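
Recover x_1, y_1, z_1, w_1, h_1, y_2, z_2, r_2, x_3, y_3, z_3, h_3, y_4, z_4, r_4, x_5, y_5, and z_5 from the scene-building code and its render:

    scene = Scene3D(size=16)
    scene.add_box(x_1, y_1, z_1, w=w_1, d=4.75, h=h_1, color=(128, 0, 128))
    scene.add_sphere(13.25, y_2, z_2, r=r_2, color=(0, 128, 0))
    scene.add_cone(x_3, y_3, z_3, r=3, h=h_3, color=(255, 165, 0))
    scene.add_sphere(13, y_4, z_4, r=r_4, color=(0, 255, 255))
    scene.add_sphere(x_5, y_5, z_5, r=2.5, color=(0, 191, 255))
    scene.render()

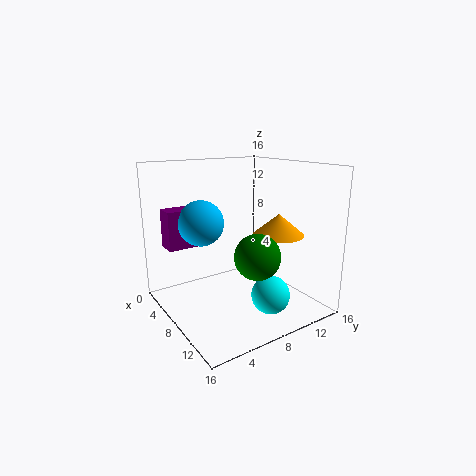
x_1 = 3.25, y_1 = 1, z_1 = 7, w_1 = 2.25, h_1 = 4.25, y_2 = 6.75, z_2 = 7.75, r_2 = 2.25, x_3 = 9, y_3 = 13, z_3 = 7.75, h_3 = 2.5, y_4 = 8.75, z_4 = 3, r_4 = 2, x_5 = 6, y_5 = 4.5, z_5 = 9.75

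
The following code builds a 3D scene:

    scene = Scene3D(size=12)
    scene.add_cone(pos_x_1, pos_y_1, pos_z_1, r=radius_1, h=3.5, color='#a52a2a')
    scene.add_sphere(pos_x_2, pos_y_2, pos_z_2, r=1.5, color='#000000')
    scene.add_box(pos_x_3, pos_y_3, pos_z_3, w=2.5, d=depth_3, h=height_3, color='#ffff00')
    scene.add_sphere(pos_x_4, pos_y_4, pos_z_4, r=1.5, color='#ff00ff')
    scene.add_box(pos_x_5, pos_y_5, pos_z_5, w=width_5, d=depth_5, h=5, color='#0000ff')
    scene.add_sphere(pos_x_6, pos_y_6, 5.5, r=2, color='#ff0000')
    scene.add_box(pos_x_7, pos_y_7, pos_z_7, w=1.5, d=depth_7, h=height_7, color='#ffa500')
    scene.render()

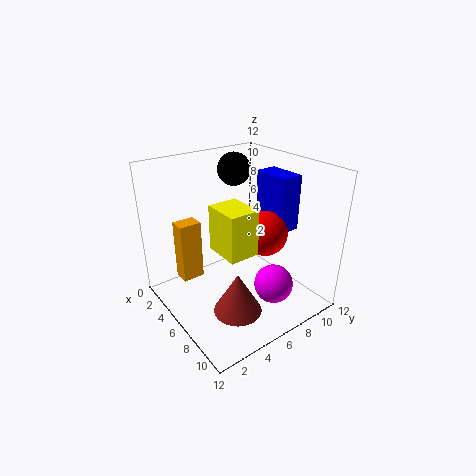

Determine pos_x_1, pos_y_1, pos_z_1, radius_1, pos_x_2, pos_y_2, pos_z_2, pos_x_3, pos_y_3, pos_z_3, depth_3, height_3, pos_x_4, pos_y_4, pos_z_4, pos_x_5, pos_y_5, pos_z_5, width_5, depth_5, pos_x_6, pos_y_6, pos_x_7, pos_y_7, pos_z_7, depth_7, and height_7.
pos_x_1 = 8; pos_y_1 = 4.5; pos_z_1 = 0.5; radius_1 = 2; pos_x_2 = 2; pos_y_2 = 8.5; pos_z_2 = 10.5; pos_x_3 = 9; pos_y_3 = 1.5; pos_z_3 = 8; depth_3 = 2; height_3 = 3; pos_x_4 = 10; pos_y_4 = 6.5; pos_z_4 = 3.5; pos_x_5 = 3.5; pos_y_5 = 10; pos_z_5 = 5.5; width_5 = 3.5; depth_5 = 2; pos_x_6 = 6; pos_y_6 = 9; pos_x_7 = 1; pos_y_7 = 2.5; pos_z_7 = 1; depth_7 = 2; height_7 = 5.5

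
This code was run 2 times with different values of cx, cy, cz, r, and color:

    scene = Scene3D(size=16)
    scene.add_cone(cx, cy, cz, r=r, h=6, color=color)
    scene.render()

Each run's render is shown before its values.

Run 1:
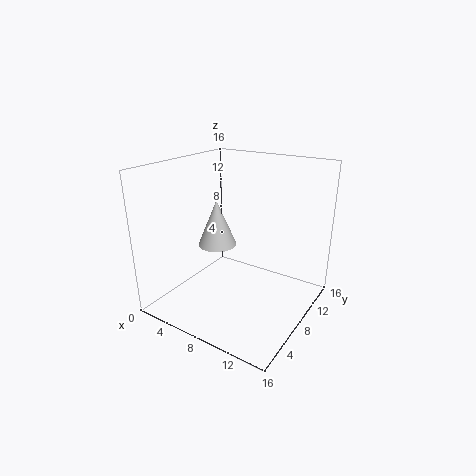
cx = 2.5; cy = 11.5; cz = 4.5; r = 2.5; color = 'lightgray'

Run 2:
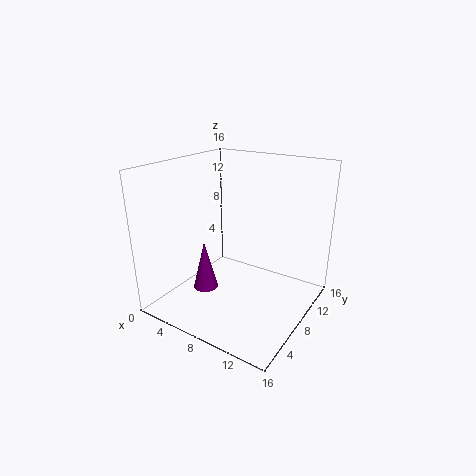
cx = 3.5; cy = 7.5; cz = 0.5; r = 1.5; color = 'purple'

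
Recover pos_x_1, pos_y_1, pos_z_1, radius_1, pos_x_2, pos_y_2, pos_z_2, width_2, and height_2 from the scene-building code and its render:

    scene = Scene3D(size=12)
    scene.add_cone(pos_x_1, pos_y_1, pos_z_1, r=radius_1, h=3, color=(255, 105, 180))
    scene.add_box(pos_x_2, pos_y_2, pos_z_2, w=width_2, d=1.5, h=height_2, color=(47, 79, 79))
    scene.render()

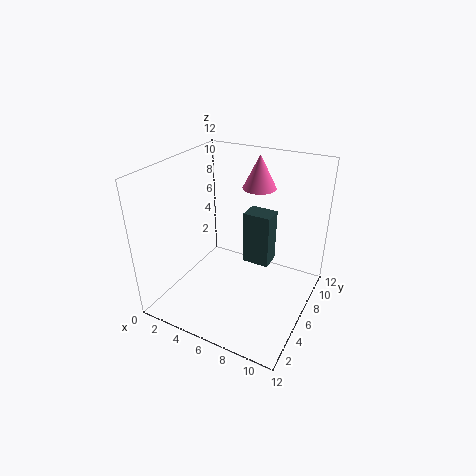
pos_x_1 = 6; pos_y_1 = 10; pos_z_1 = 9; radius_1 = 1.5; pos_x_2 = 7.5; pos_y_2 = 4; pos_z_2 = 5.5; width_2 = 2; height_2 = 4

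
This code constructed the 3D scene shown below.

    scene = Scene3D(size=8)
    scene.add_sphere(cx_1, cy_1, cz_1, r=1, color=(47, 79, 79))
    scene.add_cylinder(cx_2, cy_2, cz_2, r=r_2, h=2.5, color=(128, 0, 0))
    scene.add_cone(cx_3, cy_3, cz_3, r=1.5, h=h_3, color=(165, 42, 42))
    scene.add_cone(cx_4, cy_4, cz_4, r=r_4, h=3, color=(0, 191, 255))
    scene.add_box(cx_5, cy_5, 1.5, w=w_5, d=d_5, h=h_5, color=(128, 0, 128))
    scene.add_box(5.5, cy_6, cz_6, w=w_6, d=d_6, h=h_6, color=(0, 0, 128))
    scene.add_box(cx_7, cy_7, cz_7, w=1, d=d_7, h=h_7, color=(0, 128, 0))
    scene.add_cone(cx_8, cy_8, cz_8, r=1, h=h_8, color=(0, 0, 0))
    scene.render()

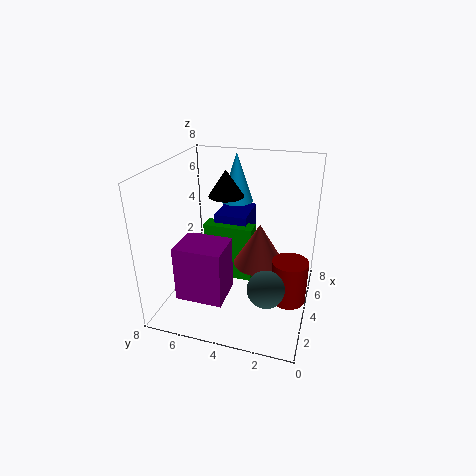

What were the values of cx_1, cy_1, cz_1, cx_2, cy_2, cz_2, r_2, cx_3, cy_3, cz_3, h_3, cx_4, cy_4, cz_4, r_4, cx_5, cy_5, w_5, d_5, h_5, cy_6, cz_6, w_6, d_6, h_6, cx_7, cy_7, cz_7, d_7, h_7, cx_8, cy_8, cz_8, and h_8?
cx_1 = 2.5; cy_1 = 2; cz_1 = 2; cx_2 = 4; cy_2 = 1; cz_2 = 0.5; r_2 = 1; cx_3 = 5; cy_3 = 3; cz_3 = 2; h_3 = 2.5; cx_4 = 7; cy_4 = 5; cz_4 = 5; r_4 = 1; cx_5 = 1; cy_5 = 4; w_5 = 2; d_5 = 2.5; h_5 = 3; cy_6 = 4; cz_6 = 2; w_6 = 2.5; d_6 = 2; h_6 = 2.5; cx_7 = 5; cy_7 = 3.5; cz_7 = 0.5; d_7 = 3; h_7 = 3.5; cx_8 = 5; cy_8 = 5; cz_8 = 6; h_8 = 1.5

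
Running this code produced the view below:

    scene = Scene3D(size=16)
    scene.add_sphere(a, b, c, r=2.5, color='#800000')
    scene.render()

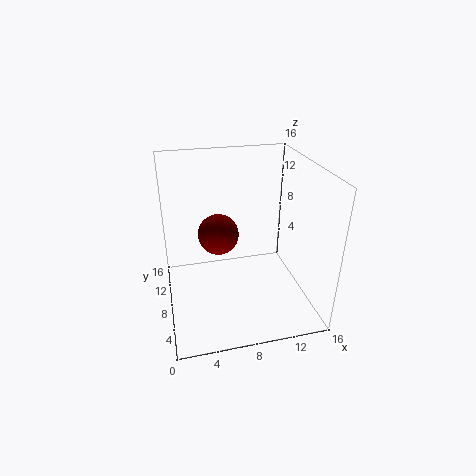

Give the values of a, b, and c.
a = 6.5
b = 12
c = 6.5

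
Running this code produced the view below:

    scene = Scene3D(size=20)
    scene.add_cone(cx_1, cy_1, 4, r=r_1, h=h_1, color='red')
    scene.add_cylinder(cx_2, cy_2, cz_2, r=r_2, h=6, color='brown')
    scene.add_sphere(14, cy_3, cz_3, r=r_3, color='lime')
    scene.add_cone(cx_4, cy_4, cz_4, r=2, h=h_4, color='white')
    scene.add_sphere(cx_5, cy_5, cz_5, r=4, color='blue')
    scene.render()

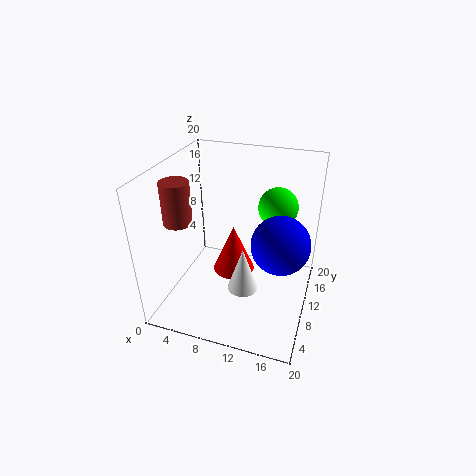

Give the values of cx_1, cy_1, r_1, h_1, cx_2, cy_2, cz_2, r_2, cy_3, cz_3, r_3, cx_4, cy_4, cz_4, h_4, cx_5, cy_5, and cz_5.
cx_1 = 9, cy_1 = 11, r_1 = 3, h_1 = 7, cx_2 = 2, cy_2 = 8, cz_2 = 12, r_2 = 2, cy_3 = 17, cz_3 = 12, r_3 = 3, cx_4 = 12, cy_4 = 6, cz_4 = 5, h_4 = 6, cx_5 = 16, cy_5 = 10, cz_5 = 10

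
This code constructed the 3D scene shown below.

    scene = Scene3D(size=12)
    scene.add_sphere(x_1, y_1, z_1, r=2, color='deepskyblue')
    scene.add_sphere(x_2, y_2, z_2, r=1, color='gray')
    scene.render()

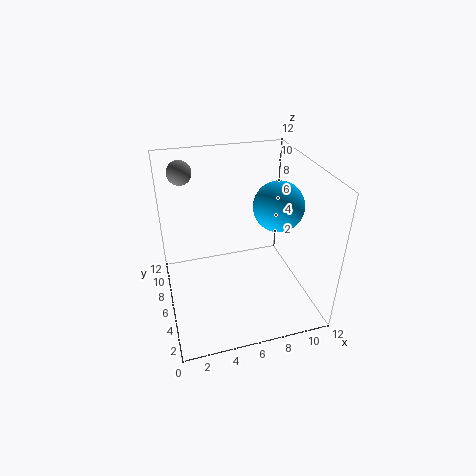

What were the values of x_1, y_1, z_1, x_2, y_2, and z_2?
x_1 = 9; y_1 = 5; z_1 = 9; x_2 = 2; y_2 = 9; z_2 = 11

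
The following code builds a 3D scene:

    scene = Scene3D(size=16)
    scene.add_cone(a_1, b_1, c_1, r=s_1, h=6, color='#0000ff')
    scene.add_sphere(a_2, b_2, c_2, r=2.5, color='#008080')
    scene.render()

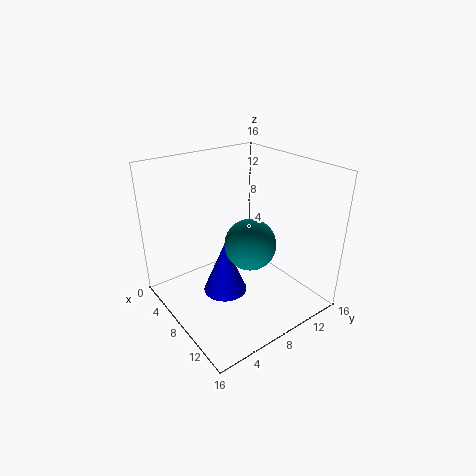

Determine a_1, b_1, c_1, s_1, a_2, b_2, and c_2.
a_1 = 7.5
b_1 = 6.5
c_1 = 1.5
s_1 = 2.5
a_2 = 12
b_2 = 6.5
c_2 = 9.5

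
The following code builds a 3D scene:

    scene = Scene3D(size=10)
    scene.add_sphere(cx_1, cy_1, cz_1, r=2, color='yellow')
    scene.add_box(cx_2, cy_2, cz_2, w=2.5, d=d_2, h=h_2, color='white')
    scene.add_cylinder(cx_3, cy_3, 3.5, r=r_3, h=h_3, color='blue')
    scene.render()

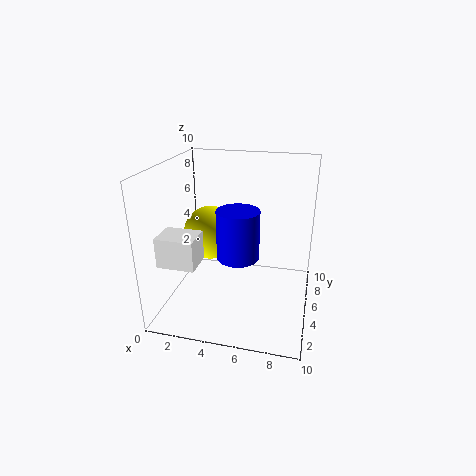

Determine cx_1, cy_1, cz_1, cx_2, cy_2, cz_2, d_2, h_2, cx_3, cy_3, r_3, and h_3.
cx_1 = 2.5, cy_1 = 6.5, cz_1 = 4.5, cx_2 = 0.5, cy_2 = 1.5, cz_2 = 4, d_2 = 2, h_2 = 2, cx_3 = 5, cy_3 = 5, r_3 = 1.5, h_3 = 3.5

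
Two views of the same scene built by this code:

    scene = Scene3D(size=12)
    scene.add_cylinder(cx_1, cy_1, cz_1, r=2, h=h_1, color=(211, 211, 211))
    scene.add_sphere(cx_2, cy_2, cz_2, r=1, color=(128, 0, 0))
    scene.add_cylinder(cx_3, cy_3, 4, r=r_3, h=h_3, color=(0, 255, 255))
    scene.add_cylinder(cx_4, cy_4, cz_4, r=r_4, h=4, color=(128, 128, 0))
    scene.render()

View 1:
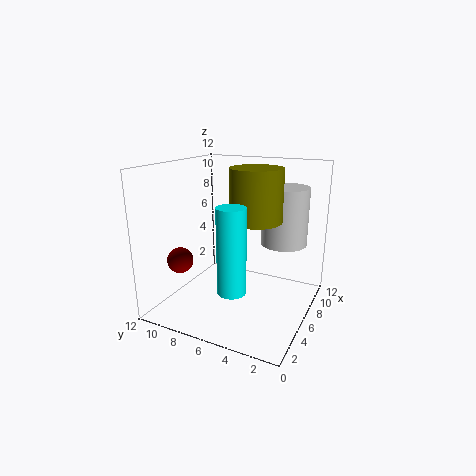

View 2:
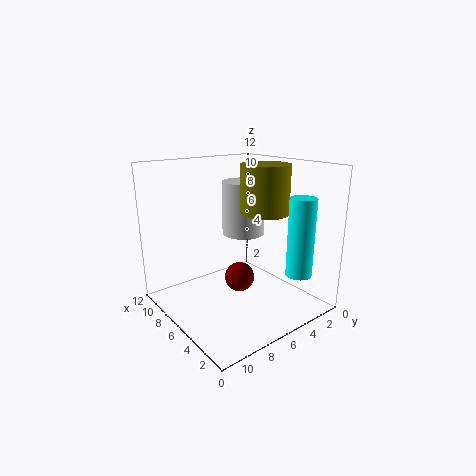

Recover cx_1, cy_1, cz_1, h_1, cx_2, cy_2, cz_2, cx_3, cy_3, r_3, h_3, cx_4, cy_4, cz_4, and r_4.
cx_1 = 9, cy_1 = 3, cz_1 = 5, h_1 = 5, cx_2 = 2, cy_2 = 9, cz_2 = 5, cx_3 = 1, cy_3 = 4, r_3 = 1, h_3 = 6, cx_4 = 5, cy_4 = 4, cz_4 = 8, r_4 = 2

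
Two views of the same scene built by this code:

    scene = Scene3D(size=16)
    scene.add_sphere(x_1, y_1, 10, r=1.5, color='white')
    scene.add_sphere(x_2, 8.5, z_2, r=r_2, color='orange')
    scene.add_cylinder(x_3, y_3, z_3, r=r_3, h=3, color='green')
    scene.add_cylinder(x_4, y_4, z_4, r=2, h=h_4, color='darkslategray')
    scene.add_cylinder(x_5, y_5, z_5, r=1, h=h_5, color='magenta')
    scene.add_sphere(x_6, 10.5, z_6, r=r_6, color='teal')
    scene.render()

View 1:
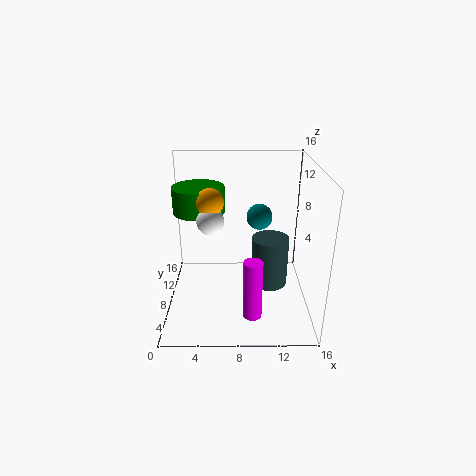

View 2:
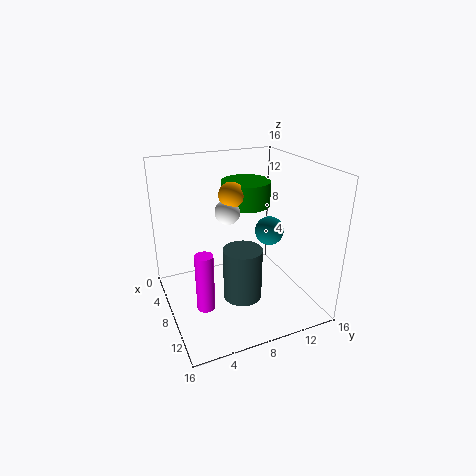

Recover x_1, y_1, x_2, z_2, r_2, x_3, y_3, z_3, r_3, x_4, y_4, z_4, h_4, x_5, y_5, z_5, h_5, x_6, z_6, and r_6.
x_1 = 5
y_1 = 8
x_2 = 5
z_2 = 12
r_2 = 1.5
x_3 = 3.5
y_3 = 11
z_3 = 10
r_3 = 3
x_4 = 11.5
y_4 = 7
z_4 = 3
h_4 = 5.5
x_5 = 9.5
y_5 = 3.5
z_5 = 1
h_5 = 6.5
x_6 = 10.5
z_6 = 9.5
r_6 = 1.5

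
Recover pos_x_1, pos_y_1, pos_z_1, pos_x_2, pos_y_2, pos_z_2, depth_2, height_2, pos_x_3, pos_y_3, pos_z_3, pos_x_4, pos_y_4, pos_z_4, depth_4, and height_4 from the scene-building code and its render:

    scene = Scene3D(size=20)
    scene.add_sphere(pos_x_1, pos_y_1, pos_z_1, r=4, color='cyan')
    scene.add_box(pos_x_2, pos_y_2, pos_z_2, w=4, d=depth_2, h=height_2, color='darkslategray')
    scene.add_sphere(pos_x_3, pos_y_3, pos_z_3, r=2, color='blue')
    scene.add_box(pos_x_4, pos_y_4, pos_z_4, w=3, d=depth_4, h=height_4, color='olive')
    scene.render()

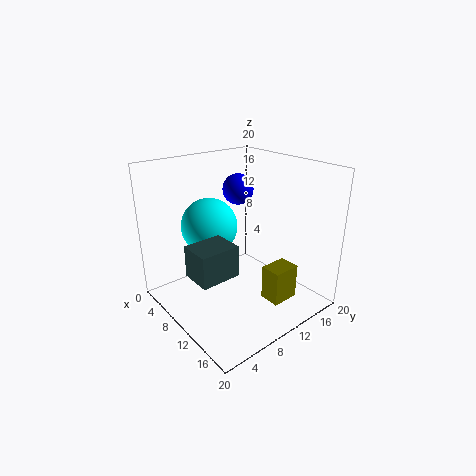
pos_x_1 = 6
pos_y_1 = 8
pos_z_1 = 11
pos_x_2 = 11
pos_y_2 = 1
pos_z_2 = 8
depth_2 = 5
height_2 = 4
pos_x_3 = 10
pos_y_3 = 10
pos_z_3 = 17
pos_x_4 = 13
pos_y_4 = 12
pos_z_4 = 1
depth_4 = 4
height_4 = 5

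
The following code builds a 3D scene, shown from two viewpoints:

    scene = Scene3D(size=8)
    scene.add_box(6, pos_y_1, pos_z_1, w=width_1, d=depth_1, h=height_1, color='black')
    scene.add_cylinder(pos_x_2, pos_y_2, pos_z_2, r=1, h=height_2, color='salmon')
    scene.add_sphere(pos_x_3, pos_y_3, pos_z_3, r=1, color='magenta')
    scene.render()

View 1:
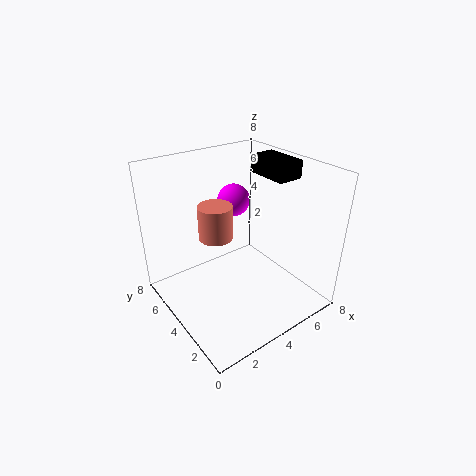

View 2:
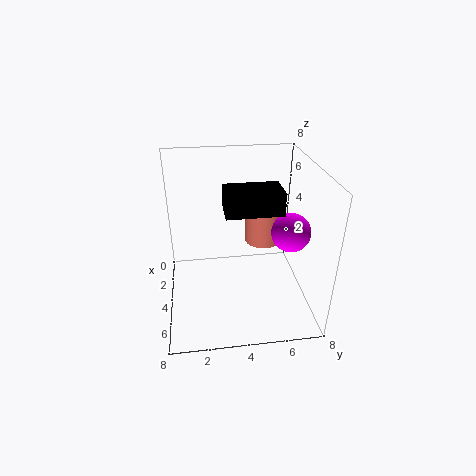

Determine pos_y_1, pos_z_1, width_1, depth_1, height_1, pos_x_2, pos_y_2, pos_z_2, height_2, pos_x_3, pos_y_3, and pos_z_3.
pos_y_1 = 3; pos_z_1 = 7; width_1 = 1.5; depth_1 = 2.5; height_1 = 1; pos_x_2 = 3.5; pos_y_2 = 5.5; pos_z_2 = 3.5; height_2 = 2; pos_x_3 = 5.5; pos_y_3 = 6.5; pos_z_3 = 5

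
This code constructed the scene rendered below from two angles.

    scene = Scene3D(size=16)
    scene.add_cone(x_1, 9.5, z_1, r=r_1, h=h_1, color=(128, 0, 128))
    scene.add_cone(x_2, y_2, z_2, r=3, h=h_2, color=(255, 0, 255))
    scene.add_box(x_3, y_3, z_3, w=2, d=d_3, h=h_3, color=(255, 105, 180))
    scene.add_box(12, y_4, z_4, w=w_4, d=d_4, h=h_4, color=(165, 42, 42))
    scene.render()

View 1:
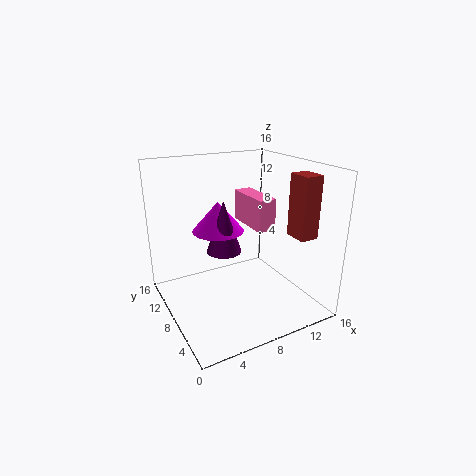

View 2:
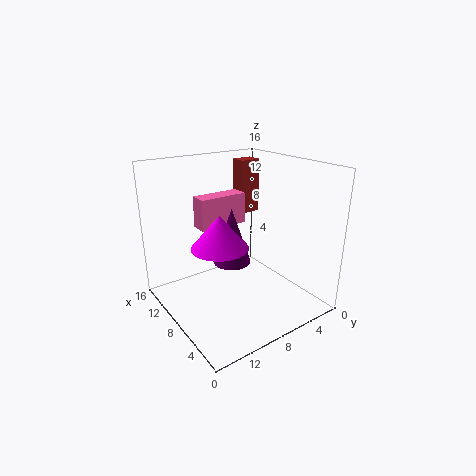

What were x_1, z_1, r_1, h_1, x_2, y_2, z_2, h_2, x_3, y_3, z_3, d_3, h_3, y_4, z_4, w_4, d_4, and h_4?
x_1 = 7, z_1 = 6, r_1 = 2, h_1 = 6, x_2 = 7, y_2 = 11, z_2 = 8, h_2 = 3.5, x_3 = 9.5, y_3 = 6, z_3 = 9, d_3 = 5.5, h_3 = 3.5, y_4 = 2, z_4 = 9, w_4 = 2, d_4 = 2.5, h_4 = 6.5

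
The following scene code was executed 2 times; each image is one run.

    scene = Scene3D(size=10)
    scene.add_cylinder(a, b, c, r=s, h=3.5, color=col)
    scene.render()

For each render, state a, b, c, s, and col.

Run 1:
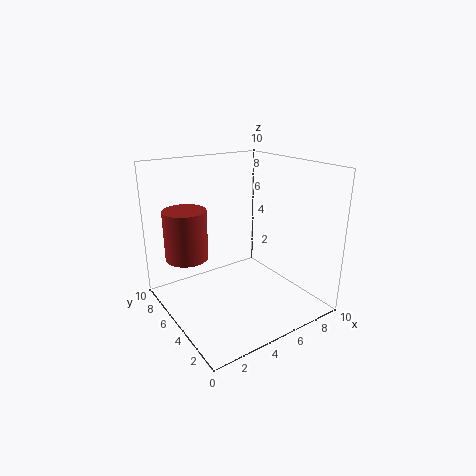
a = 2, b = 7, c = 3.5, s = 1.5, col = 'brown'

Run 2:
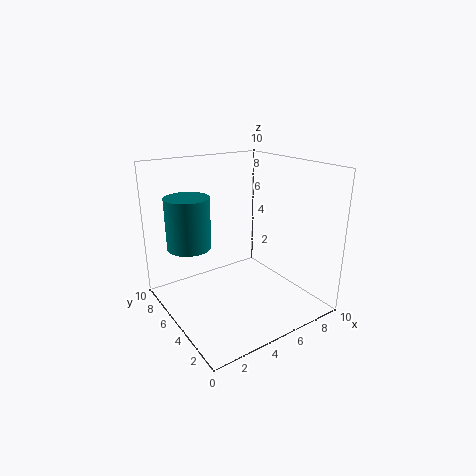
a = 2, b = 6.5, c = 4.5, s = 1.5, col = 'teal'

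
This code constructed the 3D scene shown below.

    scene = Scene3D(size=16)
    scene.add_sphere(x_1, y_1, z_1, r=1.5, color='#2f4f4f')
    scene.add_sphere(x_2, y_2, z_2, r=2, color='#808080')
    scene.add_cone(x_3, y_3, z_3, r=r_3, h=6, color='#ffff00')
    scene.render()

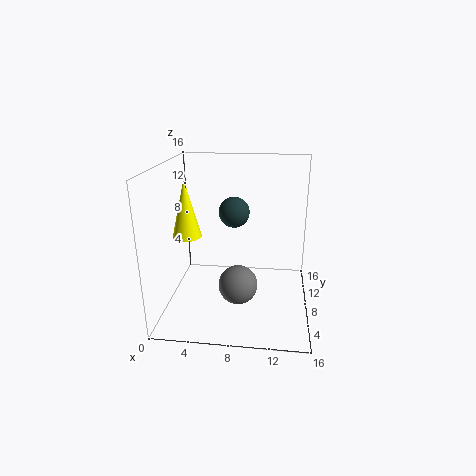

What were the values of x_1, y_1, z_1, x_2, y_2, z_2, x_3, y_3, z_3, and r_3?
x_1 = 8; y_1 = 5; z_1 = 12; x_2 = 8.5; y_2 = 4; z_2 = 4.5; x_3 = 3; y_3 = 5.5; z_3 = 9; r_3 = 1.5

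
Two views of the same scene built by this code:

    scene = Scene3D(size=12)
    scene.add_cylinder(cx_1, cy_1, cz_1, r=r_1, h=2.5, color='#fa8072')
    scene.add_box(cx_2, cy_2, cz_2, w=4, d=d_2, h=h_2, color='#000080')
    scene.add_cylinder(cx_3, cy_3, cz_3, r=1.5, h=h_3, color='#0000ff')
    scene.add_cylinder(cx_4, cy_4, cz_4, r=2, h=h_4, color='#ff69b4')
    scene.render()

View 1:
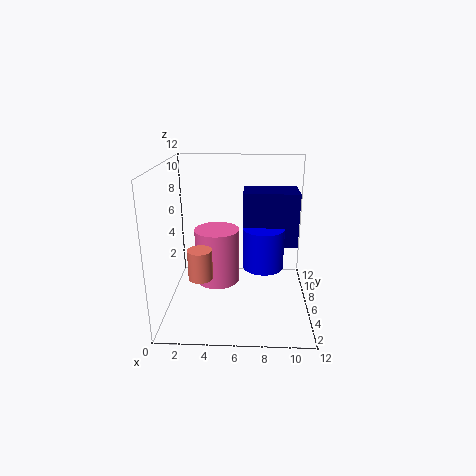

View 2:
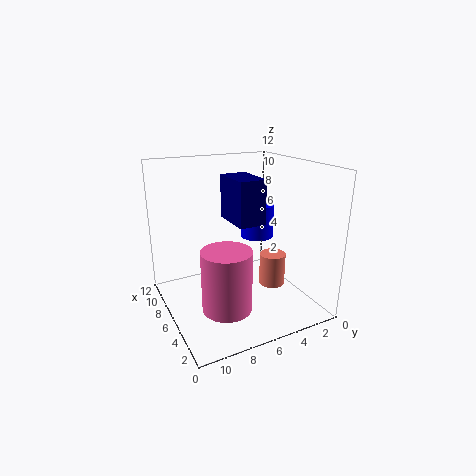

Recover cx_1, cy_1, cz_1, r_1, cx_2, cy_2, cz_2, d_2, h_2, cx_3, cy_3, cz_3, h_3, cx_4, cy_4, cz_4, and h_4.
cx_1 = 3; cy_1 = 4.5; cz_1 = 3; r_1 = 1; cx_2 = 6.5; cy_2 = 3; cz_2 = 6.5; d_2 = 2.5; h_2 = 4; cx_3 = 8; cy_3 = 3; cz_3 = 5; h_3 = 3; cx_4 = 4; cy_4 = 8; cz_4 = 1; h_4 = 5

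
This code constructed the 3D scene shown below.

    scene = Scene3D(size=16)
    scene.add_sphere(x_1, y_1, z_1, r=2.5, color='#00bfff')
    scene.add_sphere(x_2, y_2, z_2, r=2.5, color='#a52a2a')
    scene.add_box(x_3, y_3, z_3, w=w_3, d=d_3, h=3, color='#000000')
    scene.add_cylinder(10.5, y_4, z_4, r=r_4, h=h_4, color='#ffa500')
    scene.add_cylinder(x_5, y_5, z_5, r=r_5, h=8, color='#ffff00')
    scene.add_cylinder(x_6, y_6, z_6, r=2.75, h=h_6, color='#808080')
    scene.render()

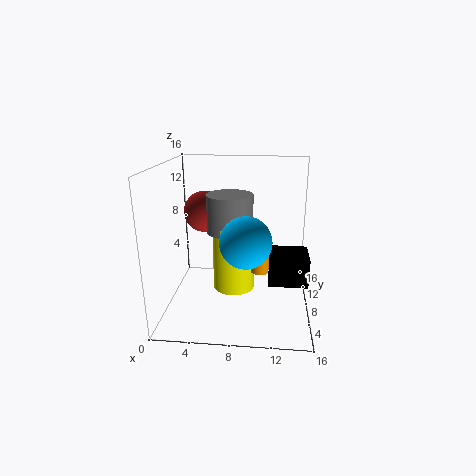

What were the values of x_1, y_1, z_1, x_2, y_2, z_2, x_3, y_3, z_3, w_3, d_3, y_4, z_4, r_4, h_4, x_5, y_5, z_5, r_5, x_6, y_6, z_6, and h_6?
x_1 = 9.25, y_1 = 3, z_1 = 9.5, x_2 = 3.5, y_2 = 12, z_2 = 9.75, x_3 = 11.5, y_3 = 3.75, z_3 = 4.5, w_3 = 4, d_3 = 3.75, y_4 = 8, z_4 = 4, r_4 = 1, h_4 = 2.75, x_5 = 7.25, y_5 = 10.25, z_5 = 0.75, r_5 = 2.5, x_6 = 6.75, y_6 = 10.75, z_6 = 7.75, h_6 = 4.5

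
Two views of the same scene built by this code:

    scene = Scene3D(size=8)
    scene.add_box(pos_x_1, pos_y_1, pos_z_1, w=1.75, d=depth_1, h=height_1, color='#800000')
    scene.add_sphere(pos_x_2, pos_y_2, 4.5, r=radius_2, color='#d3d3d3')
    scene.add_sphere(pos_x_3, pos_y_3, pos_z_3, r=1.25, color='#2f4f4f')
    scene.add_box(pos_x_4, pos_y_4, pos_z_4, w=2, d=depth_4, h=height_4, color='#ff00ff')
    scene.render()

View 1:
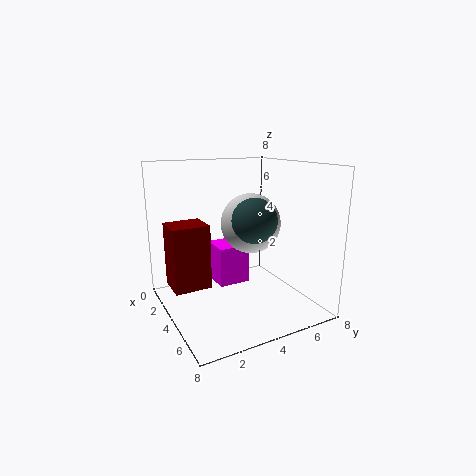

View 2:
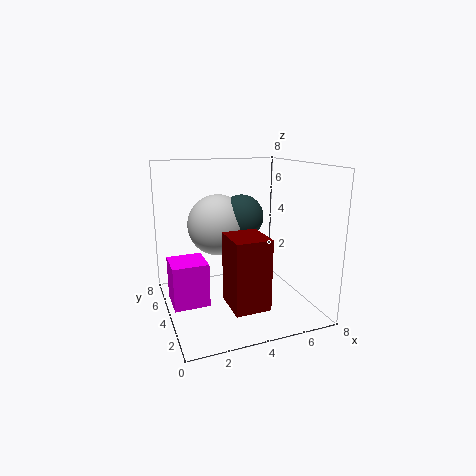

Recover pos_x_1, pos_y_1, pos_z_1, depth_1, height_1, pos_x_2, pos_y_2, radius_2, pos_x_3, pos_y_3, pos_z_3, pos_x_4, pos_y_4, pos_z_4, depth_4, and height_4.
pos_x_1 = 2.5
pos_y_1 = 0.25
pos_z_1 = 1.5
depth_1 = 2
height_1 = 3.5
pos_x_2 = 3.25
pos_y_2 = 5.25
radius_2 = 1.75
pos_x_3 = 4.5
pos_y_3 = 4.75
pos_z_3 = 5
pos_x_4 = 0.25
pos_y_4 = 3.75
pos_z_4 = 0.25
depth_4 = 2
height_4 = 2.5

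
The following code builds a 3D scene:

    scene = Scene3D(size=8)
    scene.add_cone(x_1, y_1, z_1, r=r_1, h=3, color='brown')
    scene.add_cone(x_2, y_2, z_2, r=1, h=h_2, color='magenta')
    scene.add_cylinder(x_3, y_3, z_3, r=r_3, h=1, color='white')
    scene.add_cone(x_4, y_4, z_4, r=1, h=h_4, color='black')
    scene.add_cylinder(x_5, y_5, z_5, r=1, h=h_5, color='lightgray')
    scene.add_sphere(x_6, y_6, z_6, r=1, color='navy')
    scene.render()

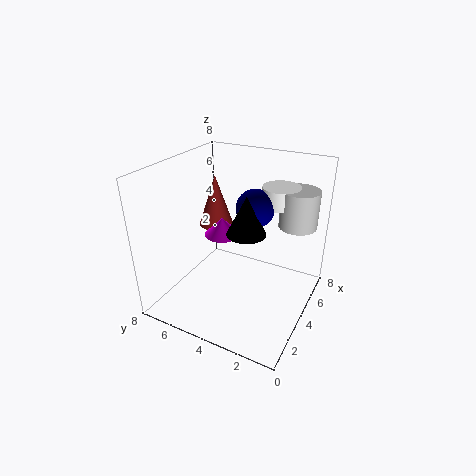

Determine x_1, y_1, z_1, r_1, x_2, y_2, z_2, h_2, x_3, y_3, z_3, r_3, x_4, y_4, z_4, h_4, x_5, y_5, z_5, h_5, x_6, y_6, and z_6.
x_1 = 5
y_1 = 6
z_1 = 4
r_1 = 1
x_2 = 4
y_2 = 5
z_2 = 4
h_2 = 1
x_3 = 5
y_3 = 2
z_3 = 6
r_3 = 1
x_4 = 3
y_4 = 3
z_4 = 5
h_4 = 2
x_5 = 5
y_5 = 1
z_5 = 5
h_5 = 2
x_6 = 4
y_6 = 3
z_6 = 6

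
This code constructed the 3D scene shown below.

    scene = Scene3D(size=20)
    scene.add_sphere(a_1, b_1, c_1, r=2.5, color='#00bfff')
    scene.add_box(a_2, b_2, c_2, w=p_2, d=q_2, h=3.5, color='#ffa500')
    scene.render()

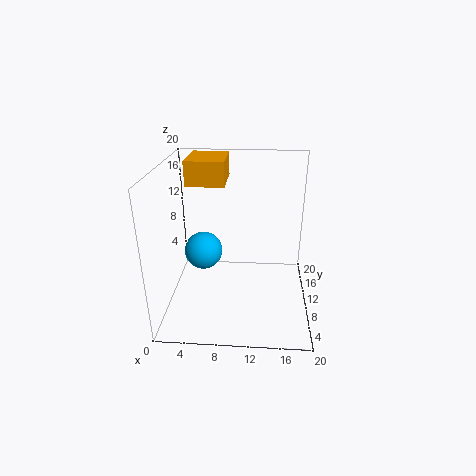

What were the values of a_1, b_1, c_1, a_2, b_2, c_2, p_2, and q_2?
a_1 = 5.5, b_1 = 8, c_1 = 9, a_2 = 2.5, b_2 = 12, c_2 = 16.5, p_2 = 5.5, q_2 = 7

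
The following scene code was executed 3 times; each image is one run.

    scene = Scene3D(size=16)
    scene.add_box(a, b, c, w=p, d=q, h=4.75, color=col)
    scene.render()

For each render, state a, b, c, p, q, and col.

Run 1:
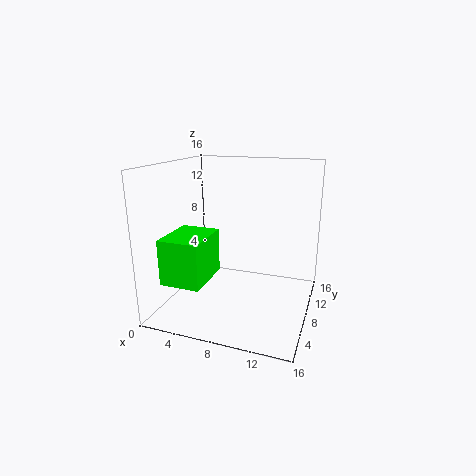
a = 2
b = 1.25
c = 4.5
p = 4.25
q = 5.5
col = 'lime'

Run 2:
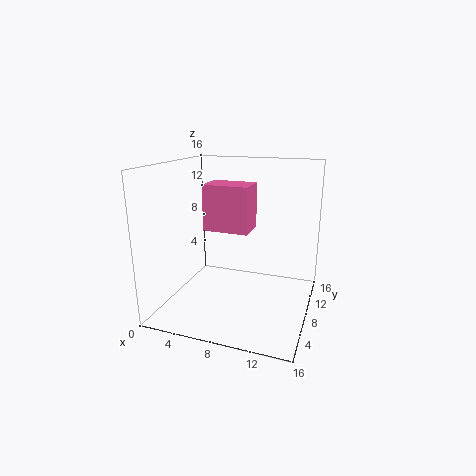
a = 5.25
b = 5
c = 9.5
p = 4.75
q = 3.25
col = 'hotpink'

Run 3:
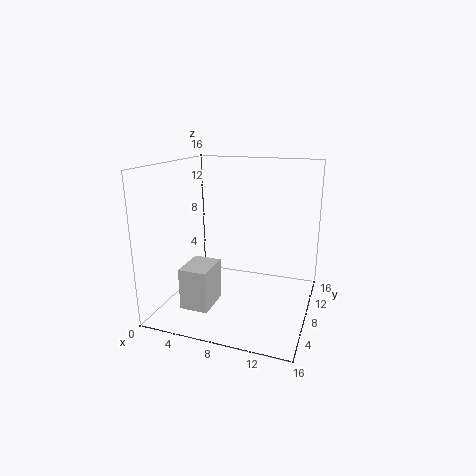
a = 2.5
b = 4
c = 0.25
p = 3.25
q = 4.25
col = 'lightgray'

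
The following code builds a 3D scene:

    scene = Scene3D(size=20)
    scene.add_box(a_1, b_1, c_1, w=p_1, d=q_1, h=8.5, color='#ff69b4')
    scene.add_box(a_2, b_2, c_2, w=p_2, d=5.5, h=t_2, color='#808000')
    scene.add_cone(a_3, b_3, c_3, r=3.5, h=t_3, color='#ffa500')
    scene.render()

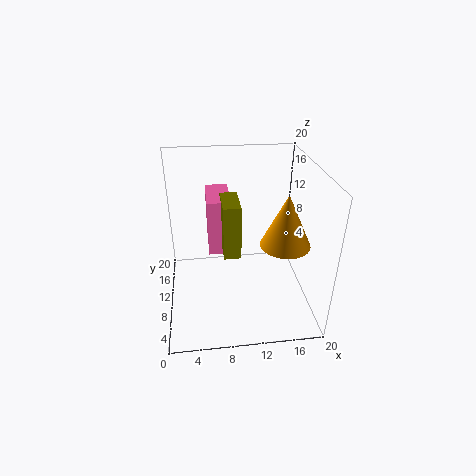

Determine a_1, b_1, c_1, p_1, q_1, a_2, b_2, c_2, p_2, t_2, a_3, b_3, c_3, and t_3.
a_1 = 6; b_1 = 13; c_1 = 5.5; p_1 = 3.5; q_1 = 7; a_2 = 8; b_2 = 10; c_2 = 6.5; p_2 = 2.5; t_2 = 8; a_3 = 16.5; b_3 = 9; c_3 = 9; t_3 = 7.5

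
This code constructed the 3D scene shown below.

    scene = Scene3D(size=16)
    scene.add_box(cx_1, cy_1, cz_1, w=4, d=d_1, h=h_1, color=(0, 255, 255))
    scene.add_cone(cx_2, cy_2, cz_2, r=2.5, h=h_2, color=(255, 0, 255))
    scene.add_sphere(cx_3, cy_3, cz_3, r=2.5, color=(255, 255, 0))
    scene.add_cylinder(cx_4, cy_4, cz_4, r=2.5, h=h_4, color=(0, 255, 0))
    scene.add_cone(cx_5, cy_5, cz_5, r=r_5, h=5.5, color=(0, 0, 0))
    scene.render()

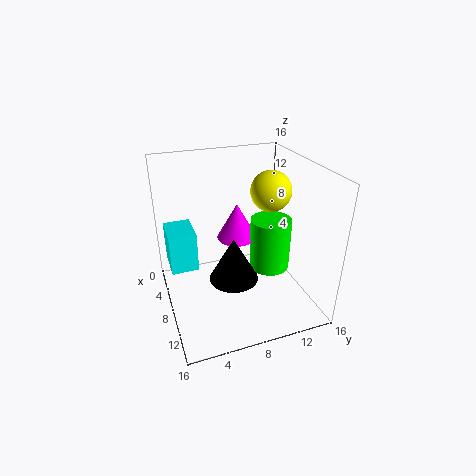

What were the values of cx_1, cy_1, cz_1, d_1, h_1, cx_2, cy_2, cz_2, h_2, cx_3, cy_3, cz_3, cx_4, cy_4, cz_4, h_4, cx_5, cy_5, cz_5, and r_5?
cx_1 = 3.5, cy_1 = 0.5, cz_1 = 4.5, d_1 = 3, h_1 = 4.5, cx_2 = 3.5, cy_2 = 9.5, cz_2 = 5.5, h_2 = 4.5, cx_3 = 4.5, cy_3 = 13.5, cz_3 = 11.5, cx_4 = 6, cy_4 = 13, cz_4 = 2, h_4 = 6.5, cx_5 = 6.5, cy_5 = 8, cz_5 = 1.5, r_5 = 3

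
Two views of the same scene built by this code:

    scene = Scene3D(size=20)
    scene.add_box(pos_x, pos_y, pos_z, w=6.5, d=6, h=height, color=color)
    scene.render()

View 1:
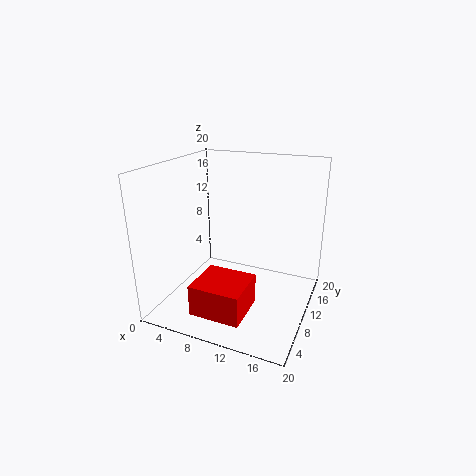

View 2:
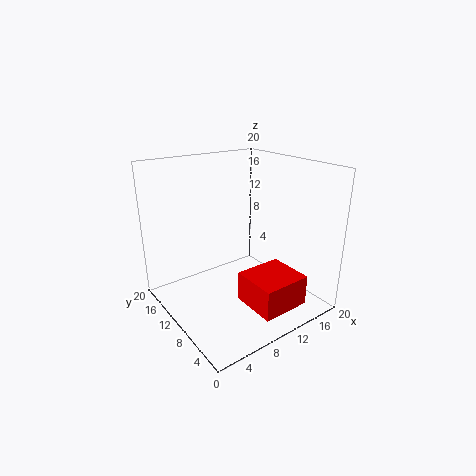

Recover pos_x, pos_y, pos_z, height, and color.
pos_x = 7.5
pos_y = 0.5
pos_z = 3
height = 4
color = 'red'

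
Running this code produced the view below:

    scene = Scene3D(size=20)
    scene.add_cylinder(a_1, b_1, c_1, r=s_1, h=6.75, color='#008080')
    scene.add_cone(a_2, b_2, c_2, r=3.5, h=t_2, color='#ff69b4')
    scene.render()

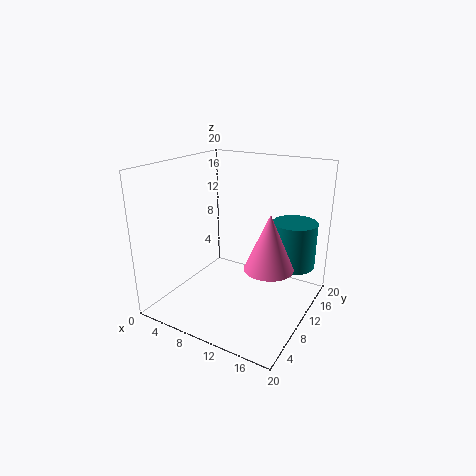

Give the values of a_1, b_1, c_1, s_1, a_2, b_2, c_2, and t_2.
a_1 = 16
b_1 = 16
c_1 = 4.75
s_1 = 3.25
a_2 = 14.25
b_2 = 11.25
c_2 = 5.75
t_2 = 8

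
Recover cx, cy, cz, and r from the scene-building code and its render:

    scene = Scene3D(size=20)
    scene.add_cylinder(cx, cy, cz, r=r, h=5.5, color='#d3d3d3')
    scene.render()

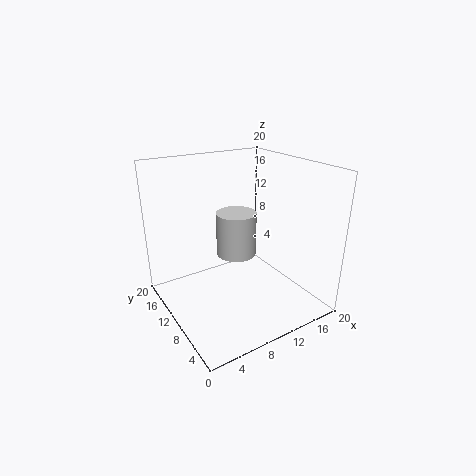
cx = 8, cy = 7.25, cz = 9.5, r = 2.5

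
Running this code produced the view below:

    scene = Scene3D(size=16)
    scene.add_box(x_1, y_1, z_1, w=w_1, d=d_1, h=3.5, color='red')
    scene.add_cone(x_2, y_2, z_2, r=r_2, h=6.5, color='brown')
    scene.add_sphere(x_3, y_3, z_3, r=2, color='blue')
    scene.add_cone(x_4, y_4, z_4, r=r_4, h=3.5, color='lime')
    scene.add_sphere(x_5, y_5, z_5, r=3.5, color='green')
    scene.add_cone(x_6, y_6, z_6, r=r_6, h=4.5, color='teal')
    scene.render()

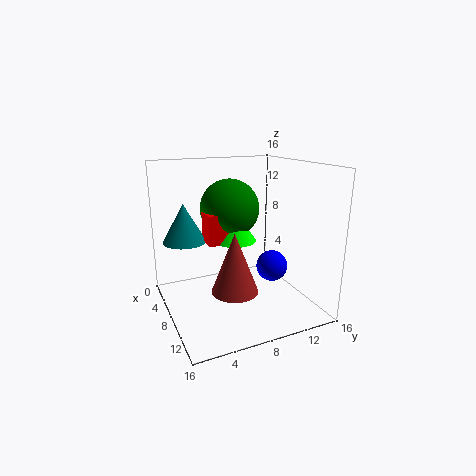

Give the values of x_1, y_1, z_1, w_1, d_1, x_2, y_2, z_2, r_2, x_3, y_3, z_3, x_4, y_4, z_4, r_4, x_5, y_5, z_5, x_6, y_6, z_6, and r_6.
x_1 = 4.5
y_1 = 5
z_1 = 7
w_1 = 2.5
d_1 = 4
x_2 = 10.5
y_2 = 6.5
z_2 = 3
r_2 = 2.5
x_3 = 5.5
y_3 = 14
z_3 = 2.5
x_4 = 6
y_4 = 8.5
z_4 = 7
r_4 = 2.5
x_5 = 4.5
y_5 = 8.5
z_5 = 10.5
x_6 = 4
y_6 = 3
z_6 = 7
r_6 = 2.5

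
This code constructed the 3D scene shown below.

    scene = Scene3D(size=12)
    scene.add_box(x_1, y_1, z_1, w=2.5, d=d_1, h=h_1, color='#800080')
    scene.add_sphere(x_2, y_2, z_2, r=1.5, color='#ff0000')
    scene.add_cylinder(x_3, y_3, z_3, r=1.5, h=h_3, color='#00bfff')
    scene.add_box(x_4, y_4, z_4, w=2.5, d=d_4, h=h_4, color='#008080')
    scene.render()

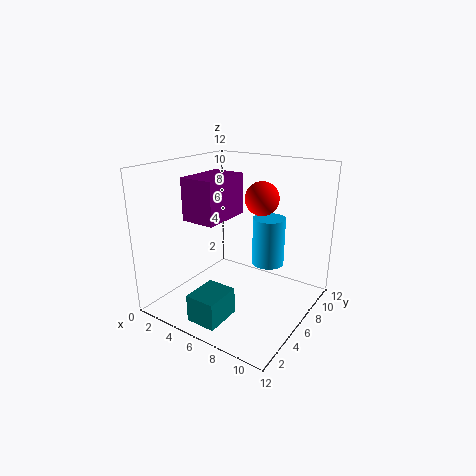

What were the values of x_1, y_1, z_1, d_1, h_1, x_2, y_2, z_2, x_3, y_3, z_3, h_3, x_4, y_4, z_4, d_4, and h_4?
x_1 = 4.75
y_1 = 1
z_1 = 8.75
d_1 = 3.75
h_1 = 3
x_2 = 6.5
y_2 = 9
z_2 = 8.75
x_3 = 6.75
y_3 = 10
z_3 = 2.25
h_3 = 4.5
x_4 = 4.5
y_4 = 1
z_4 = 0.25
d_4 = 3
h_4 = 2.25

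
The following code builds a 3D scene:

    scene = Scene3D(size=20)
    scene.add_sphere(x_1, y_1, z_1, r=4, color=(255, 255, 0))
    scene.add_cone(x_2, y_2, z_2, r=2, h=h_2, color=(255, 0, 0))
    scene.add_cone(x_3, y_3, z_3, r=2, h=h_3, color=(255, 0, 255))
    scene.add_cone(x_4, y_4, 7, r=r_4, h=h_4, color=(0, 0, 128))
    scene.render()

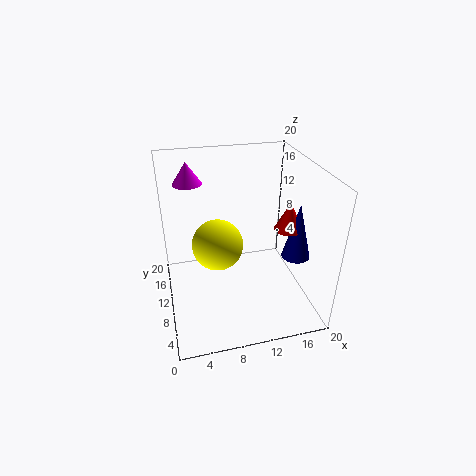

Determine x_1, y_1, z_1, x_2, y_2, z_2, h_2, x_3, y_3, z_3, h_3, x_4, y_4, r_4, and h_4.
x_1 = 8; y_1 = 15; z_1 = 6; x_2 = 17; y_2 = 9; z_2 = 11; h_2 = 4; x_3 = 4; y_3 = 14; z_3 = 17; h_3 = 3; x_4 = 18; y_4 = 8; r_4 = 2; h_4 = 8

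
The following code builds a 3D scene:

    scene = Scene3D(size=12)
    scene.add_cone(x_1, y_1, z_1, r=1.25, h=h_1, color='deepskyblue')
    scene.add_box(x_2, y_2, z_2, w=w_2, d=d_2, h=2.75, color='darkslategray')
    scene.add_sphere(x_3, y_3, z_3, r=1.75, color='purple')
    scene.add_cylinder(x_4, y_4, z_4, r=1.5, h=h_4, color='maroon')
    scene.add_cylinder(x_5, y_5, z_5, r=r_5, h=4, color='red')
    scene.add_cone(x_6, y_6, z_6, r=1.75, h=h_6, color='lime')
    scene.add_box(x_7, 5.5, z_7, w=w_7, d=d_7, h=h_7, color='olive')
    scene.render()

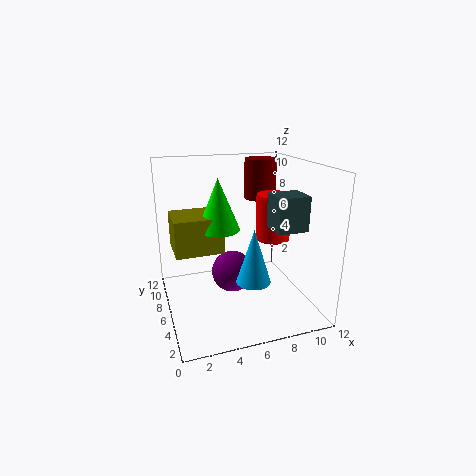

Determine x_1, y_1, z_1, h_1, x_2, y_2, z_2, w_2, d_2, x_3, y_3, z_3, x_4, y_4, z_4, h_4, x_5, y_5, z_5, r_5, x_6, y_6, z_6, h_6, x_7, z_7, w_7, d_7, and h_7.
x_1 = 5.75; y_1 = 1.75; z_1 = 4.25; h_1 = 4; x_2 = 8; y_2 = 2.5; z_2 = 7.25; w_2 = 2.5; d_2 = 2.25; x_3 = 5.5; y_3 = 6; z_3 = 3; x_4 = 9.75; y_4 = 10.5; z_4 = 8; h_4 = 3.75; x_5 = 9.5; y_5 = 6.75; z_5 = 5.25; r_5 = 1.5; x_6 = 4.5; y_6 = 6.5; z_6 = 6.75; h_6 = 4.25; x_7 = 0.75; z_7 = 5; w_7 = 4; d_7 = 3.5; h_7 = 3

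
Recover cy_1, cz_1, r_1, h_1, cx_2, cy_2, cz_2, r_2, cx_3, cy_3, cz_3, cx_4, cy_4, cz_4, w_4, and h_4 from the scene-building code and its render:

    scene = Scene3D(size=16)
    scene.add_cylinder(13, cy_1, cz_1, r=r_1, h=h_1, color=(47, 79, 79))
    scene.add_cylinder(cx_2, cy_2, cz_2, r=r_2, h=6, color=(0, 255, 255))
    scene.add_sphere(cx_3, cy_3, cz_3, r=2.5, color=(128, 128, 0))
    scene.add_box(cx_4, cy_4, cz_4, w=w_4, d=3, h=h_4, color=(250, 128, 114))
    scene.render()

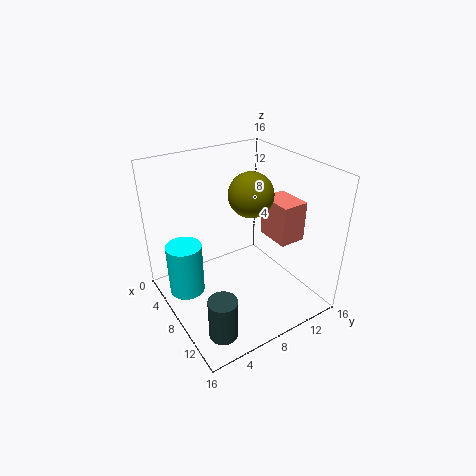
cy_1 = 3, cz_1 = 0.5, r_1 = 1.5, h_1 = 4.5, cx_2 = 5.5, cy_2 = 2.5, cz_2 = 1.5, r_2 = 2, cx_3 = 7.5, cy_3 = 10, cz_3 = 12.5, cx_4 = 7.5, cy_4 = 11.5, cz_4 = 7.5, w_4 = 4, h_4 = 4.5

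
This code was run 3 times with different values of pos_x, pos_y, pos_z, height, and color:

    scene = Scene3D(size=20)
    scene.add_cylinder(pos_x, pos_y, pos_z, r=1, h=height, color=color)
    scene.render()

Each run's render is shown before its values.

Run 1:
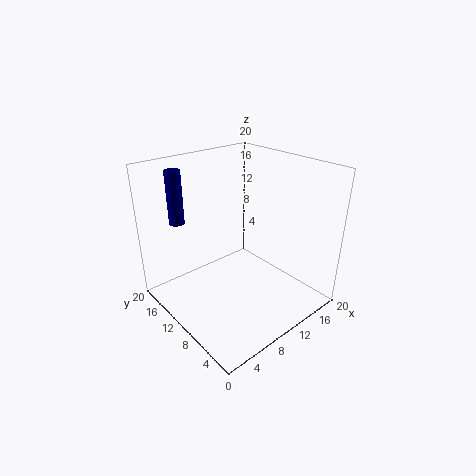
pos_x = 3; pos_y = 14; pos_z = 13; height = 7; color = 'navy'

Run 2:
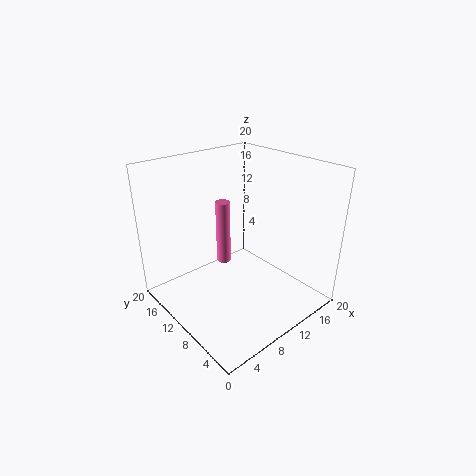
pos_x = 9; pos_y = 12; pos_z = 6; height = 9; color = 'hotpink'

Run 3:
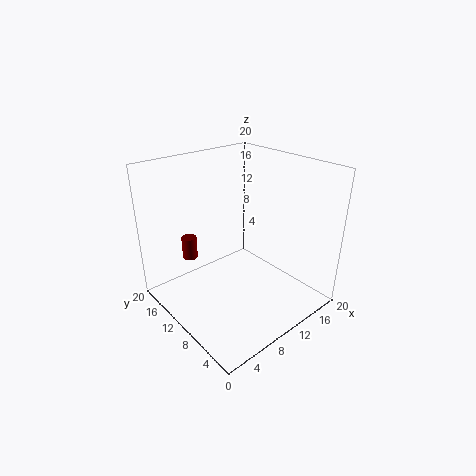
pos_x = 4; pos_y = 13; pos_z = 8; height = 3; color = 'maroon'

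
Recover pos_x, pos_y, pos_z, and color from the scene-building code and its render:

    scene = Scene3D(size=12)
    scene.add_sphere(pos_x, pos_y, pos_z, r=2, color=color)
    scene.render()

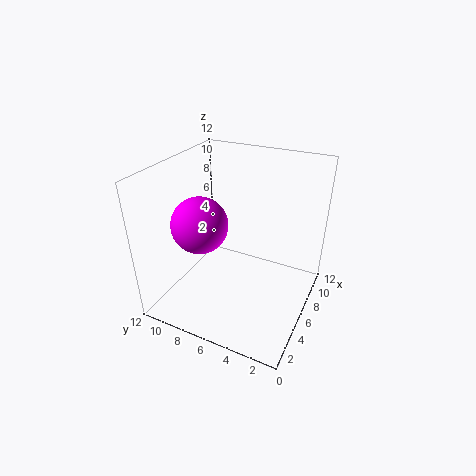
pos_x = 2
pos_y = 7
pos_z = 9
color = 'magenta'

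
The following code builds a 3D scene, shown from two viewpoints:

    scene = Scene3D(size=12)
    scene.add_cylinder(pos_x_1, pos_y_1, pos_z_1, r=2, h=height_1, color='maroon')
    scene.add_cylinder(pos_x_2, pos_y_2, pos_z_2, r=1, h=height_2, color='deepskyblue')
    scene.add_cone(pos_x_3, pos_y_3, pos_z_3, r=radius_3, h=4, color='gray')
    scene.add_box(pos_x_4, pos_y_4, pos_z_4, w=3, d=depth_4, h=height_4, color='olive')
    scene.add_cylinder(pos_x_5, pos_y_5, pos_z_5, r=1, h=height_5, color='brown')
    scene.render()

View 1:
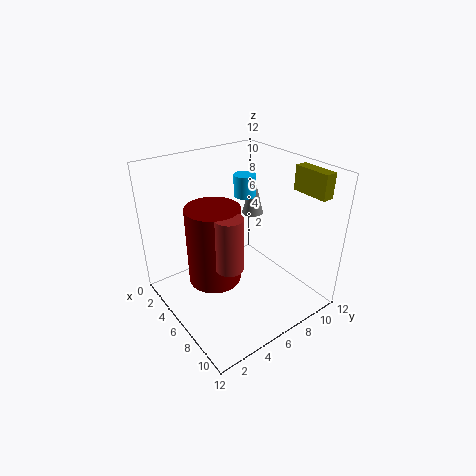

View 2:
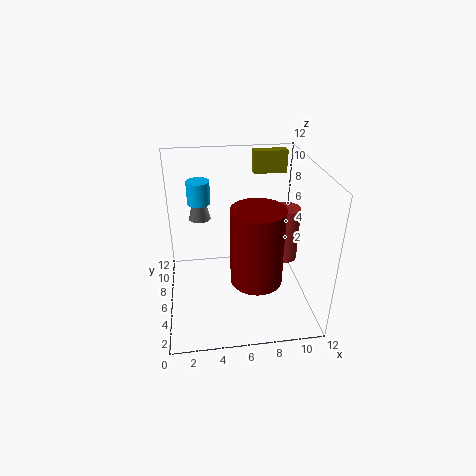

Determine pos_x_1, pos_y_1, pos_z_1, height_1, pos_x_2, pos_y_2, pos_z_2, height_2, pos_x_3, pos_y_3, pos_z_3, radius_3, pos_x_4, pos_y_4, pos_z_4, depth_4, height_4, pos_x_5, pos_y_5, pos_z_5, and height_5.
pos_x_1 = 7; pos_y_1 = 3; pos_z_1 = 4; height_1 = 6; pos_x_2 = 3; pos_y_2 = 9; pos_z_2 = 8; height_2 = 2; pos_x_3 = 3; pos_y_3 = 10; pos_z_3 = 6; radius_3 = 1; pos_x_4 = 8; pos_y_4 = 10; pos_z_4 = 10; depth_4 = 1; height_4 = 2; pos_x_5 = 9; pos_y_5 = 3; pos_z_5 = 6; height_5 = 4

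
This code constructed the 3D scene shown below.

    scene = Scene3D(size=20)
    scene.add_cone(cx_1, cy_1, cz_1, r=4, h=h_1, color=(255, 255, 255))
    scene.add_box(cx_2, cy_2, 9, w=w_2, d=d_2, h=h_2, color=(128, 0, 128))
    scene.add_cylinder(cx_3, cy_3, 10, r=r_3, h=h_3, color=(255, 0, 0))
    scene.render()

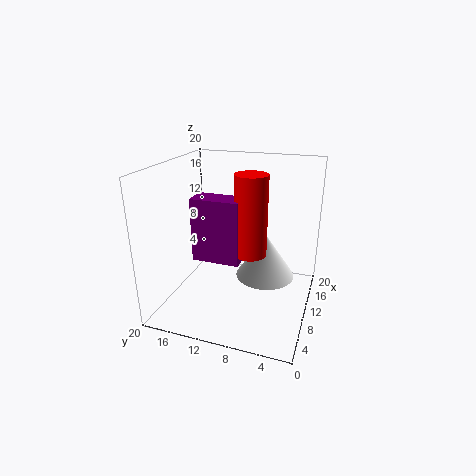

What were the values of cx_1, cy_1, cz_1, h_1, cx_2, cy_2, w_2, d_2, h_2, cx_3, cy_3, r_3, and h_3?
cx_1 = 10, cy_1 = 6, cz_1 = 5, h_1 = 6, cx_2 = 4, cy_2 = 8, w_2 = 3, d_2 = 6, h_2 = 8, cx_3 = 6, cy_3 = 7, r_3 = 2, h_3 = 10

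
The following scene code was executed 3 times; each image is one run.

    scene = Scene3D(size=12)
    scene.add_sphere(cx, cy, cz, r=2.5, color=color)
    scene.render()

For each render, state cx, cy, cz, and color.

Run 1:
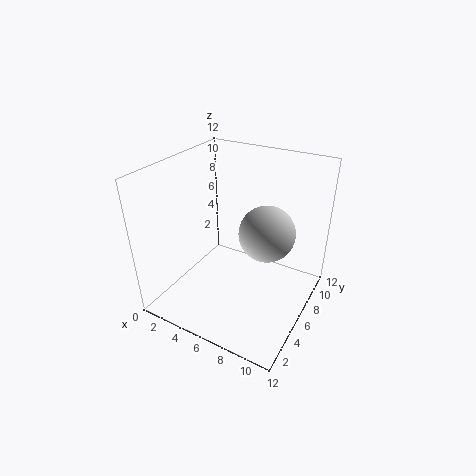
cx = 7.5; cy = 8.5; cz = 5.5; color = 'lightgray'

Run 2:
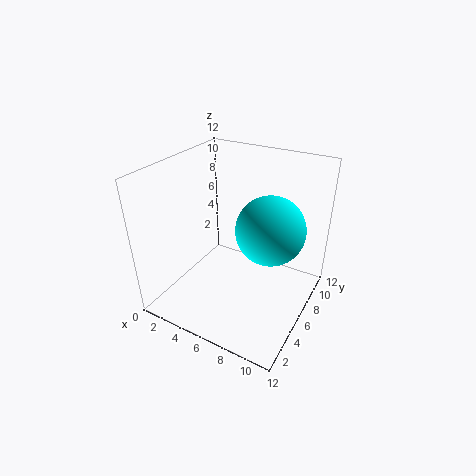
cx = 9.5; cy = 4.5; cz = 8.5; color = 'cyan'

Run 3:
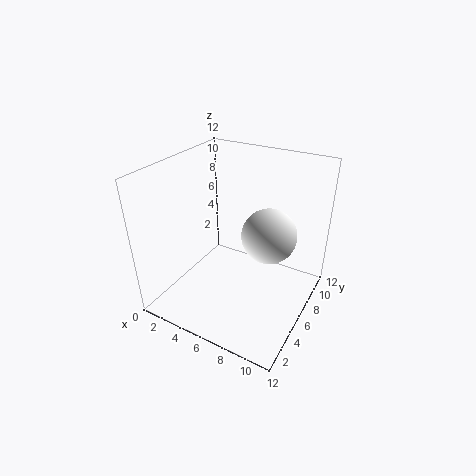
cx = 7.5; cy = 9; cz = 5; color = 'white'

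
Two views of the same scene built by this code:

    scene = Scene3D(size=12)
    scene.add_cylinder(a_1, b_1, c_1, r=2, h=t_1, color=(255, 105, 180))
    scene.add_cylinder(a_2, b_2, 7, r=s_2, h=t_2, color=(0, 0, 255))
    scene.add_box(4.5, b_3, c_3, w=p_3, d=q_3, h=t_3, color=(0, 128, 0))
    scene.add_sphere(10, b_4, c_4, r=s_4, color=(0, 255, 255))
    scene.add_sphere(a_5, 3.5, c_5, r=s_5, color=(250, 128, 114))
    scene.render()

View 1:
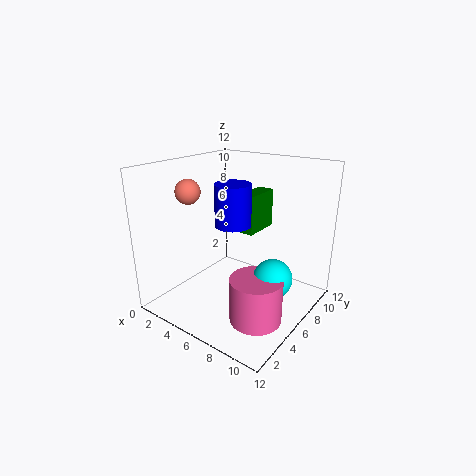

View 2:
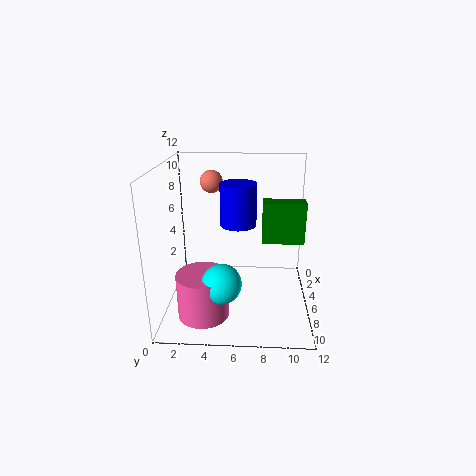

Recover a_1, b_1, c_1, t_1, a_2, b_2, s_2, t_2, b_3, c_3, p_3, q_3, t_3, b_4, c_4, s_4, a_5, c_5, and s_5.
a_1 = 9.5, b_1 = 3.5, c_1 = 1, t_1 = 3.5, a_2 = 5.5, b_2 = 6, s_2 = 1.5, t_2 = 3.5, b_3 = 8, c_3 = 5.5, p_3 = 1.5, q_3 = 3.5, t_3 = 3.5, b_4 = 5, c_4 = 4, s_4 = 1.5, a_5 = 3, c_5 = 10, s_5 = 1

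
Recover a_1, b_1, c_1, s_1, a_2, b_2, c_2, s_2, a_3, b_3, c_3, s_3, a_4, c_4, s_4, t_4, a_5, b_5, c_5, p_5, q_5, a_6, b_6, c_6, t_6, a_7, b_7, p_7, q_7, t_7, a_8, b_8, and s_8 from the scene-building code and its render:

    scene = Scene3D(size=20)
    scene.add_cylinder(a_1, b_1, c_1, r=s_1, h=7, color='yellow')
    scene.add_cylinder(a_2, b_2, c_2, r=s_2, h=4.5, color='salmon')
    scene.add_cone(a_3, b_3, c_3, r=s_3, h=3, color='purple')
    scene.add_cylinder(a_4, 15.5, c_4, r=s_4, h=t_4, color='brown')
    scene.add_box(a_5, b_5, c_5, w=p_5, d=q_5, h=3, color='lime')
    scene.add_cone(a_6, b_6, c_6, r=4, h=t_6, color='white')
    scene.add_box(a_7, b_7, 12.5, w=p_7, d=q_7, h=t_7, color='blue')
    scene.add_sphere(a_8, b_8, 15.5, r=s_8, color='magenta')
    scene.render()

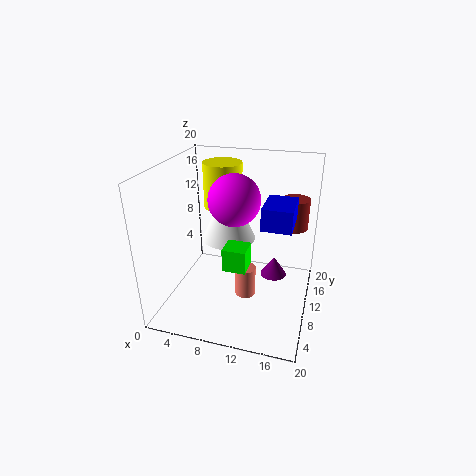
a_1 = 5.5, b_1 = 17, c_1 = 11.5, s_1 = 3, a_2 = 11, b_2 = 10.5, c_2 = 0.5, s_2 = 1.5, a_3 = 14.5, b_3 = 14.5, c_3 = 2, s_3 = 2, a_4 = 17, c_4 = 10, s_4 = 2, t_4 = 4.5, a_5 = 9.5, b_5 = 4.5, c_5 = 8, p_5 = 3, q_5 = 3, a_6 = 7.5, b_6 = 13.5, c_6 = 8, t_6 = 8.5, a_7 = 13.5, b_7 = 8, p_7 = 4, q_7 = 5.5, t_7 = 3, a_8 = 9.5, b_8 = 10, s_8 = 3.5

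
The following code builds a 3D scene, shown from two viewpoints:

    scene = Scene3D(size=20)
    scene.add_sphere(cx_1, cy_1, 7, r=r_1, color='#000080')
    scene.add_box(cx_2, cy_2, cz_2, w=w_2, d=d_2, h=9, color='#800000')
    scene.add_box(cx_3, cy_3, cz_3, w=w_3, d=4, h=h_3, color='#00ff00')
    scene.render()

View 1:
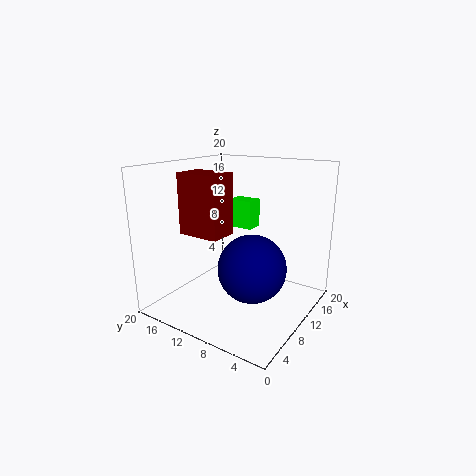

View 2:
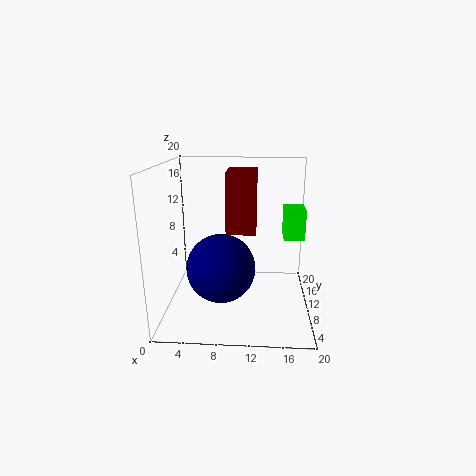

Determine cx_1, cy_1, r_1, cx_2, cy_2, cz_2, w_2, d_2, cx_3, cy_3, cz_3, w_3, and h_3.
cx_1 = 8
cy_1 = 6.5
r_1 = 4.5
cx_2 = 8
cy_2 = 12.5
cz_2 = 9.5
w_2 = 4.5
d_2 = 6.5
cx_3 = 16.5
cy_3 = 12
cz_3 = 9
w_3 = 3
h_3 = 4.5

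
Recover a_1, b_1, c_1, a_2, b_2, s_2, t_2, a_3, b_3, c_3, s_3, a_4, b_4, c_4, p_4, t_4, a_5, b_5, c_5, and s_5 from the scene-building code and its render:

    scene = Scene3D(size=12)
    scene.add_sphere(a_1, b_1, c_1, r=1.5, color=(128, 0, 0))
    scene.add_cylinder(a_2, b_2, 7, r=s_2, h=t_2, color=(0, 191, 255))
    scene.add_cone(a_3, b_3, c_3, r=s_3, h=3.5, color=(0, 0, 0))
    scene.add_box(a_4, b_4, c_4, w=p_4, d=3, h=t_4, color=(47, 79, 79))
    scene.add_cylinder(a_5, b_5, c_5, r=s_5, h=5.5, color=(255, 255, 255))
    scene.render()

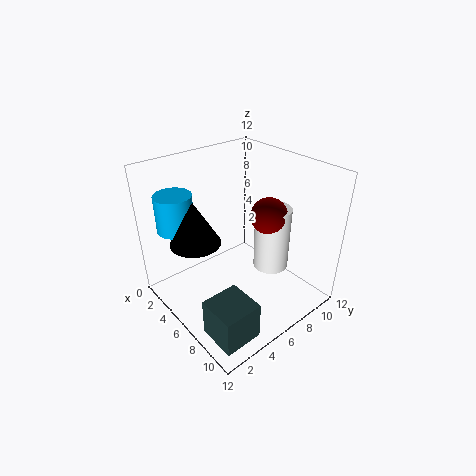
a_1 = 7.5; b_1 = 8; c_1 = 8; a_2 = 3; b_2 = 2; s_2 = 1.5; t_2 = 3; a_3 = 5; b_3 = 2.5; c_3 = 6.5; s_3 = 2; a_4 = 8.5; b_4 = 0.5; c_4 = 1; p_4 = 3; t_4 = 3; a_5 = 7.5; b_5 = 8.5; c_5 = 3; s_5 = 1.5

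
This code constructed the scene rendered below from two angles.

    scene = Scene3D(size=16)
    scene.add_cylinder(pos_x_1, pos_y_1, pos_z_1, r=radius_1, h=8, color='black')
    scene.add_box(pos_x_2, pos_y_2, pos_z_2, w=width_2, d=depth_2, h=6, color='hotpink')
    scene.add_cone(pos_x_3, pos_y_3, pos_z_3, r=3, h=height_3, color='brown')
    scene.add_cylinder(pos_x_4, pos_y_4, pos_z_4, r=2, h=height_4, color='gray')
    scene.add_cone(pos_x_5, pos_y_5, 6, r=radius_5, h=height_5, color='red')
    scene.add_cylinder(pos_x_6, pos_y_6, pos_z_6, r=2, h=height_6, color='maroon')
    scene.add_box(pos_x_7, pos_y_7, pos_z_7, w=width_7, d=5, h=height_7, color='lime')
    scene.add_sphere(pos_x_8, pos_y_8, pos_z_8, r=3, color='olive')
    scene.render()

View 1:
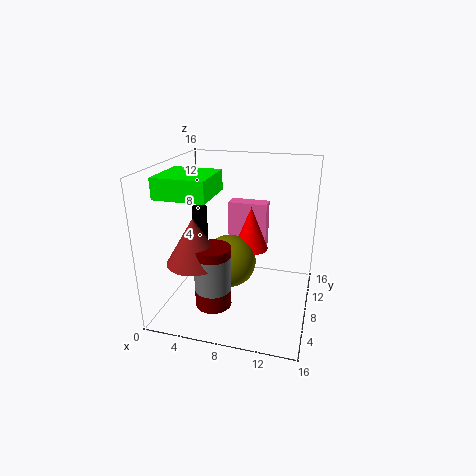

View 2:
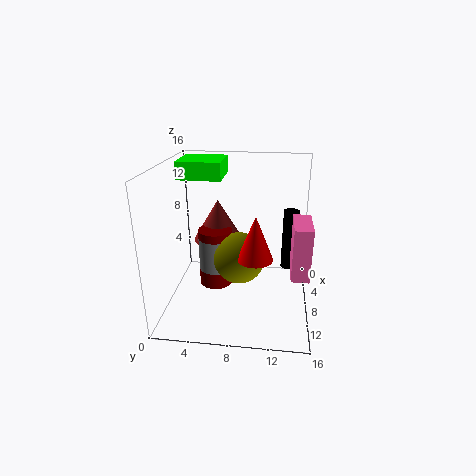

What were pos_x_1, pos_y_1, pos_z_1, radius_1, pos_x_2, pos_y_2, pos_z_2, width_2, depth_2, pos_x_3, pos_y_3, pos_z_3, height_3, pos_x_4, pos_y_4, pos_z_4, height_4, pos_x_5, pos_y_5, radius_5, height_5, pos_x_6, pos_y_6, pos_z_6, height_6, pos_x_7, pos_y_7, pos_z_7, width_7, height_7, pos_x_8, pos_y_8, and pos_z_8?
pos_x_1 = 1; pos_y_1 = 14; pos_z_1 = 1; radius_1 = 1; pos_x_2 = 5; pos_y_2 = 14; pos_z_2 = 4; width_2 = 5; depth_2 = 2; pos_x_3 = 4; pos_y_3 = 5; pos_z_3 = 6; height_3 = 5; pos_x_4 = 6; pos_y_4 = 5; pos_z_4 = 3; height_4 = 4; pos_x_5 = 9; pos_y_5 = 10; radius_5 = 2; height_5 = 5; pos_x_6 = 6; pos_y_6 = 5; pos_z_6 = 1; height_6 = 7; pos_x_7 = 2; pos_y_7 = 1; pos_z_7 = 14; width_7 = 5; height_7 = 2; pos_x_8 = 7; pos_y_8 = 8; pos_z_8 = 5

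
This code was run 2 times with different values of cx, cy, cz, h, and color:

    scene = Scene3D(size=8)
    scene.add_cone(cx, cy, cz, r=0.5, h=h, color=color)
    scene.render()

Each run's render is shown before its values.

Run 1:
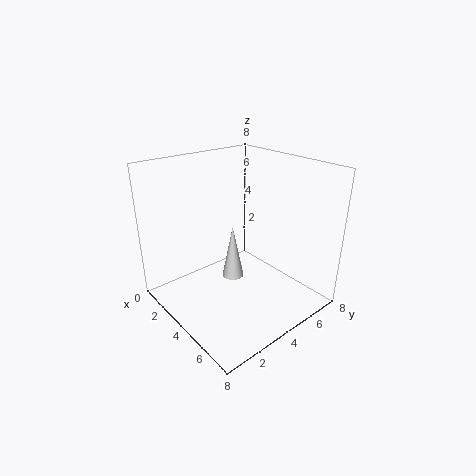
cx = 6; cy = 2; cz = 3.5; h = 2.5; color = 'white'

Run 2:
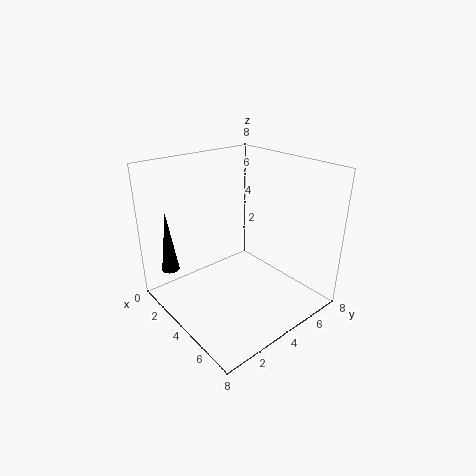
cx = 1.5; cy = 1; cz = 2; h = 3.5; color = 'black'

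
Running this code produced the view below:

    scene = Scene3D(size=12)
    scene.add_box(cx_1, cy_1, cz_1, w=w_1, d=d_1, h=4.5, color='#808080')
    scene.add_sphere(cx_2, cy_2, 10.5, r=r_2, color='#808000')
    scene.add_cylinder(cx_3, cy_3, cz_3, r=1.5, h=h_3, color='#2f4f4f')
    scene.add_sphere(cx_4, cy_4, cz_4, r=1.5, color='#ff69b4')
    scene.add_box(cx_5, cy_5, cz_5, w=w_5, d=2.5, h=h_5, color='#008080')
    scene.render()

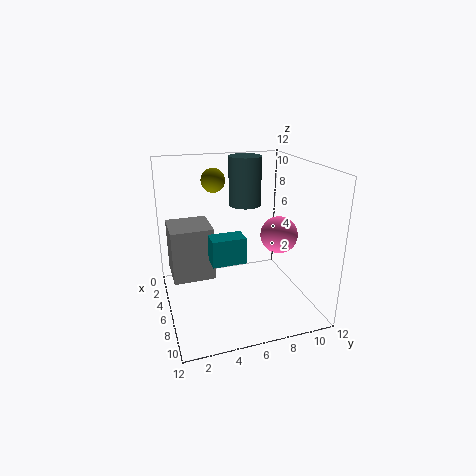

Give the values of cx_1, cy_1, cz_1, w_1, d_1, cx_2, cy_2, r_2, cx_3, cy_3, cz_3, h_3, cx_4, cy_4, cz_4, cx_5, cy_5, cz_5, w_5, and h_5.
cx_1 = 2.5, cy_1 = 0.5, cz_1 = 2.5, w_1 = 3.5, d_1 = 3.5, cx_2 = 4, cy_2 = 4.5, r_2 = 1, cx_3 = 2, cy_3 = 8, cz_3 = 7.5, h_3 = 4.5, cx_4 = 7.5, cy_4 = 9, cz_4 = 6.5, cx_5 = 8, cy_5 = 3, cz_5 = 5.5, w_5 = 1.5, h_5 = 2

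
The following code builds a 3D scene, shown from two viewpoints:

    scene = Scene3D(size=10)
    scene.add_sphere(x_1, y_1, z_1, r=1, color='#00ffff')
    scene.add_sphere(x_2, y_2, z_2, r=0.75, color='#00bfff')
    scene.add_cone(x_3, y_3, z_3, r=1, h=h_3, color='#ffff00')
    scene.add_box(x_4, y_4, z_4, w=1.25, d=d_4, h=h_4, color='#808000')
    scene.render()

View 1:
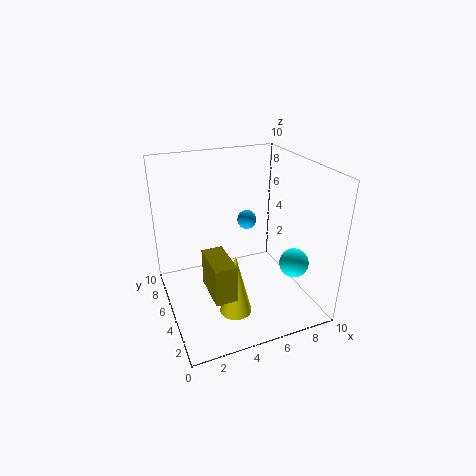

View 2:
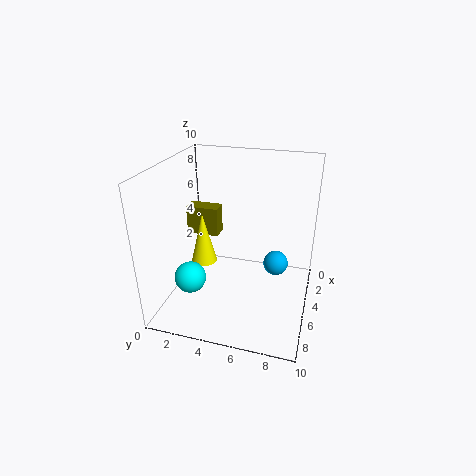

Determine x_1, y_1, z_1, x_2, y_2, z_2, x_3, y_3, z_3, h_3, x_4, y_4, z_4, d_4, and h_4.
x_1 = 8.25, y_1 = 2.75, z_1 = 3.5, x_2 = 7, y_2 = 8, z_2 = 4.75, x_3 = 3.5, y_3 = 1.75, z_3 = 1.75, h_3 = 4, x_4 = 1.75, y_4 = 0.25, z_4 = 3.75, d_4 = 2.5, h_4 = 2.25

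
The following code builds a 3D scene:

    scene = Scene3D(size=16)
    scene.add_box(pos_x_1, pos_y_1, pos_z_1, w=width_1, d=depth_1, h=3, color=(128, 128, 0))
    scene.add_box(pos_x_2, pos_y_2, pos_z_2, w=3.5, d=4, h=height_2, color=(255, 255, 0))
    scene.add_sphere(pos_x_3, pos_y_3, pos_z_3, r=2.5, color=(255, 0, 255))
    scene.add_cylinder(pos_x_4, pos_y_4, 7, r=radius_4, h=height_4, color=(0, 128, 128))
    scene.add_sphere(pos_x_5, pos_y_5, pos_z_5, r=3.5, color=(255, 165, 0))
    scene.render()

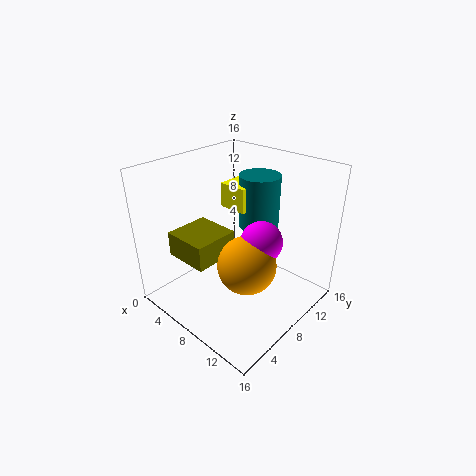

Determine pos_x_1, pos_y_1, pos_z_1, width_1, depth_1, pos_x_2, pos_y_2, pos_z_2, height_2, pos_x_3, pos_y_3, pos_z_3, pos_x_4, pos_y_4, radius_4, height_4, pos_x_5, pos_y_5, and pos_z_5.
pos_x_1 = 0.5, pos_y_1 = 4, pos_z_1 = 4.5, width_1 = 5.5, depth_1 = 5.5, pos_x_2 = 3, pos_y_2 = 10.5, pos_z_2 = 9.5, height_2 = 3, pos_x_3 = 9, pos_y_3 = 11, pos_z_3 = 6.5, pos_x_4 = 6.5, pos_y_4 = 13.5, radius_4 = 2.5, height_4 = 6.5, pos_x_5 = 8.5, pos_y_5 = 9, pos_z_5 = 4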